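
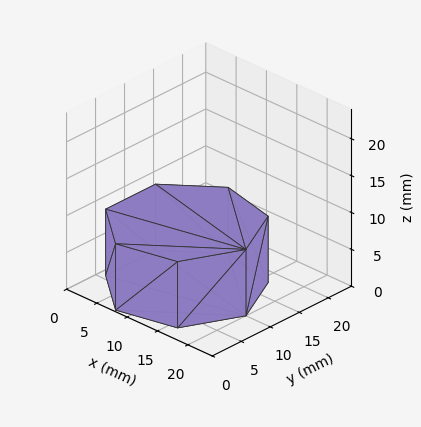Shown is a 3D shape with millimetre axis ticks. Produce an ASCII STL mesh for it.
Reading the render: the shape is a regular 7-sided prism (a cylinder approximated with 7 flat sides), circumscribed radius ≈ 10 mm, height ≈ 9 mm (dimensions read to the nearest mm from the axis ticks). For the STL, each face is triangulated and given an outward normal.

solid part
  facet normal 0.0000 0.0000 -1.0000
    outer loop
      vertex 7.8 19.7 0.0
      vertex 16.2 17.8 0.0
      vertex 20.0 10.0 0.0
    endloop
  endfacet
  facet normal 0.0000 0.0000 -1.0000
    outer loop
      vertex 1.0 14.3 0.0
      vertex 7.8 19.7 0.0
      vertex 20.0 10.0 0.0
    endloop
  endfacet
  facet normal 0.0000 0.0000 -1.0000
    outer loop
      vertex 1.0 5.7 0.0
      vertex 1.0 14.3 0.0
      vertex 20.0 10.0 0.0
    endloop
  endfacet
  facet normal 0.0000 0.0000 -1.0000
    outer loop
      vertex 7.8 0.3 0.0
      vertex 1.0 5.7 0.0
      vertex 20.0 10.0 0.0
    endloop
  endfacet
  facet normal 0.0000 0.0000 -1.0000
    outer loop
      vertex 16.2 2.2 0.0
      vertex 7.8 0.3 0.0
      vertex 20.0 10.0 0.0
    endloop
  endfacet
  facet normal 0.0000 0.0000 1.0000
    outer loop
      vertex 20.0 10.0 9.0
      vertex 16.2 17.8 9.0
      vertex 7.8 19.7 9.0
    endloop
  endfacet
  facet normal 0.0000 0.0000 1.0000
    outer loop
      vertex 20.0 10.0 9.0
      vertex 7.8 19.7 9.0
      vertex 1.0 14.3 9.0
    endloop
  endfacet
  facet normal 0.0000 0.0000 1.0000
    outer loop
      vertex 20.0 10.0 9.0
      vertex 1.0 14.3 9.0
      vertex 1.0 5.7 9.0
    endloop
  endfacet
  facet normal 0.0000 0.0000 1.0000
    outer loop
      vertex 20.0 10.0 9.0
      vertex 1.0 5.7 9.0
      vertex 7.8 0.3 9.0
    endloop
  endfacet
  facet normal 0.0000 0.0000 1.0000
    outer loop
      vertex 20.0 10.0 9.0
      vertex 7.8 0.3 9.0
      vertex 16.2 2.2 9.0
    endloop
  endfacet
  facet normal 0.8990 0.4380 0.0000
    outer loop
      vertex 20.0 10.0 0.0
      vertex 16.2 17.8 0.0
      vertex 16.2 17.8 9.0
    endloop
  endfacet
  facet normal 0.8990 0.4380 0.0000
    outer loop
      vertex 20.0 10.0 0.0
      vertex 16.2 17.8 9.0
      vertex 20.0 10.0 9.0
    endloop
  endfacet
  facet normal 0.2206 0.9754 0.0000
    outer loop
      vertex 16.2 17.8 0.0
      vertex 7.8 19.7 0.0
      vertex 7.8 19.7 9.0
    endloop
  endfacet
  facet normal 0.2206 0.9754 0.0000
    outer loop
      vertex 16.2 17.8 0.0
      vertex 7.8 19.7 9.0
      vertex 16.2 17.8 9.0
    endloop
  endfacet
  facet normal -0.6219 0.7831 0.0000
    outer loop
      vertex 7.8 19.7 0.0
      vertex 1.0 14.3 0.0
      vertex 1.0 14.3 9.0
    endloop
  endfacet
  facet normal -0.6219 0.7831 0.0000
    outer loop
      vertex 7.8 19.7 0.0
      vertex 1.0 14.3 9.0
      vertex 7.8 19.7 9.0
    endloop
  endfacet
  facet normal -1.0000 0.0000 0.0000
    outer loop
      vertex 1.0 14.3 0.0
      vertex 1.0 5.7 0.0
      vertex 1.0 5.7 9.0
    endloop
  endfacet
  facet normal -1.0000 0.0000 0.0000
    outer loop
      vertex 1.0 14.3 0.0
      vertex 1.0 5.7 9.0
      vertex 1.0 14.3 9.0
    endloop
  endfacet
  facet normal -0.6219 -0.7831 0.0000
    outer loop
      vertex 1.0 5.7 0.0
      vertex 7.8 0.3 0.0
      vertex 7.8 0.3 9.0
    endloop
  endfacet
  facet normal -0.6219 -0.7831 0.0000
    outer loop
      vertex 1.0 5.7 0.0
      vertex 7.8 0.3 9.0
      vertex 1.0 5.7 9.0
    endloop
  endfacet
  facet normal 0.2206 -0.9754 0.0000
    outer loop
      vertex 7.8 0.3 0.0
      vertex 16.2 2.2 0.0
      vertex 16.2 2.2 9.0
    endloop
  endfacet
  facet normal 0.2206 -0.9754 0.0000
    outer loop
      vertex 7.8 0.3 0.0
      vertex 16.2 2.2 9.0
      vertex 7.8 0.3 9.0
    endloop
  endfacet
  facet normal 0.8990 -0.4380 0.0000
    outer loop
      vertex 16.2 2.2 0.0
      vertex 20.0 10.0 0.0
      vertex 20.0 10.0 9.0
    endloop
  endfacet
  facet normal 0.8990 -0.4380 0.0000
    outer loop
      vertex 16.2 2.2 0.0
      vertex 20.0 10.0 9.0
      vertex 16.2 2.2 9.0
    endloop
  endfacet
endsolid part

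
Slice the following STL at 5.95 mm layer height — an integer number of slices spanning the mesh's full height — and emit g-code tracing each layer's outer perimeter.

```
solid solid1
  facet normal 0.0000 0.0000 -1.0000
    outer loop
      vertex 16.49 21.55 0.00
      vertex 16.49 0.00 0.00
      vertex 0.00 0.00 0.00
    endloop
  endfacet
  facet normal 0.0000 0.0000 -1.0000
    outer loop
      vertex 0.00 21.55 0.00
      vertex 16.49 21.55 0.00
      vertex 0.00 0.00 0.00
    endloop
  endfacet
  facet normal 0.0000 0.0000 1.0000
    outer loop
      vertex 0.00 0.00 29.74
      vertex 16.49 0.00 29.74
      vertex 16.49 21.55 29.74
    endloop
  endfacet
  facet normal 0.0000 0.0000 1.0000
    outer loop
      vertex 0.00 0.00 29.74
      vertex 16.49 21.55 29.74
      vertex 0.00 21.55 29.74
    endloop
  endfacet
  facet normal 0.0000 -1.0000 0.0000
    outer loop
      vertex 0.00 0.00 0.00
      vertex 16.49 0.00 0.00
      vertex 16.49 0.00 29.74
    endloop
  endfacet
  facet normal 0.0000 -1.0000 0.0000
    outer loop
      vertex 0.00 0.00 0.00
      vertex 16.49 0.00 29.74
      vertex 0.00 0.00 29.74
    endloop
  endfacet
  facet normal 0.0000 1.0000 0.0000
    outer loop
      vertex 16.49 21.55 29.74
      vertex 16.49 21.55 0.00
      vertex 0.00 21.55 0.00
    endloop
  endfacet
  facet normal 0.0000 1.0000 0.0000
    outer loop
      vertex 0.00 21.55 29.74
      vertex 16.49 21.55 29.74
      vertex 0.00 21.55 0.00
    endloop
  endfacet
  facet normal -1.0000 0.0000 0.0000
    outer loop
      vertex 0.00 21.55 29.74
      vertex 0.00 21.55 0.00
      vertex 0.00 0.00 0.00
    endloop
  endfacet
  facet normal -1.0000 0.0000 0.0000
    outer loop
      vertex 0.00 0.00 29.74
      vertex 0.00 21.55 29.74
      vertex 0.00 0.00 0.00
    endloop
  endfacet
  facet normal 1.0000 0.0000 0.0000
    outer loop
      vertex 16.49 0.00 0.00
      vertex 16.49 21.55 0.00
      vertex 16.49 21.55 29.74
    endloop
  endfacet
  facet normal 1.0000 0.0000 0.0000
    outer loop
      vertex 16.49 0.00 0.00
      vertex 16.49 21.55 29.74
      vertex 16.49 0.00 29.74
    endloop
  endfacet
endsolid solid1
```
; perimeter-only toolpath
G21 ; units = mm
G90 ; absolute positioning
G28 ; home
; layer 1
G0 Z5.95
G0 X0.00 Y0.00
G1 X16.49 Y0.00
G1 X16.49 Y21.55
G1 X0.00 Y21.55
G1 X0.00 Y0.00
; layer 2
G0 Z11.90
G0 X0.00 Y0.00
G1 X16.49 Y0.00
G1 X16.49 Y21.55
G1 X0.00 Y21.55
G1 X0.00 Y0.00
; layer 3
G0 Z17.84
G0 X0.00 Y0.00
G1 X16.49 Y0.00
G1 X16.49 Y21.55
G1 X0.00 Y21.55
G1 X0.00 Y0.00
; layer 4
G0 Z23.79
G0 X0.00 Y0.00
G1 X16.49 Y0.00
G1 X16.49 Y21.55
G1 X0.00 Y21.55
G1 X0.00 Y0.00
; layer 5
G0 Z29.74
G0 X0.00 Y0.00
G1 X16.49 Y0.00
G1 X16.49 Y21.55
G1 X0.00 Y21.55
G1 X0.00 Y0.00
M2 ; end

The solid is a rectangular box, roughly 16.5 × 21.6 mm footprint and 29.7 mm tall. Slicing at Δz = 5.95 mm — 5 equal slices spanning the solid's height, so layer i sits at z = i·h/5 — gives 5 non-empty perimeters. Each is a 4-segment closed polygon; G0 lifts to the layer z and rapids to the start vertex, then G1 traces the edges.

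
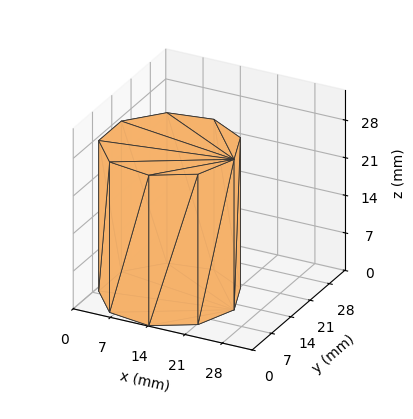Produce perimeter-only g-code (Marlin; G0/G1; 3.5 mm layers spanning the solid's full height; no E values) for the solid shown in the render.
Reading the render: the shape is a regular 9-sided prism (a cylinder approximated with 9 flat sides), circumscribed radius ≈ 12 mm, height ≈ 28 mm (dimensions read to the nearest mm from the axis ticks). For the g-code, the solid's height is divided into equal slices at the stated Δz and each level perimeter traced with G1 moves after a G0 lift.

; perimeter-only toolpath
G21 ; units = mm
G90 ; absolute positioning
G28 ; home
; layer 1
G0 Z3.5
G0 X24.0 Y12.0
G1 X21.2 Y19.7
G1 X14.1 Y23.8
G1 X6.0 Y22.4
G1 X0.7 Y16.1
G1 X0.7 Y7.9
G1 X6.0 Y1.6
G1 X14.1 Y0.2
G1 X21.2 Y4.3
G1 X24.0 Y12.0
; layer 2
G0 Z7.0
G0 X24.0 Y12.0
G1 X21.2 Y19.7
G1 X14.1 Y23.8
G1 X6.0 Y22.4
G1 X0.7 Y16.1
G1 X0.7 Y7.9
G1 X6.0 Y1.6
G1 X14.1 Y0.2
G1 X21.2 Y4.3
G1 X24.0 Y12.0
; layer 3
G0 Z10.5
G0 X24.0 Y12.0
G1 X21.2 Y19.7
G1 X14.1 Y23.8
G1 X6.0 Y22.4
G1 X0.7 Y16.1
G1 X0.7 Y7.9
G1 X6.0 Y1.6
G1 X14.1 Y0.2
G1 X21.2 Y4.3
G1 X24.0 Y12.0
; layer 4
G0 Z14.0
G0 X24.0 Y12.0
G1 X21.2 Y19.7
G1 X14.1 Y23.8
G1 X6.0 Y22.4
G1 X0.7 Y16.1
G1 X0.7 Y7.9
G1 X6.0 Y1.6
G1 X14.1 Y0.2
G1 X21.2 Y4.3
G1 X24.0 Y12.0
; layer 5
G0 Z17.5
G0 X24.0 Y12.0
G1 X21.2 Y19.7
G1 X14.1 Y23.8
G1 X6.0 Y22.4
G1 X0.7 Y16.1
G1 X0.7 Y7.9
G1 X6.0 Y1.6
G1 X14.1 Y0.2
G1 X21.2 Y4.3
G1 X24.0 Y12.0
; layer 6
G0 Z21.0
G0 X24.0 Y12.0
G1 X21.2 Y19.7
G1 X14.1 Y23.8
G1 X6.0 Y22.4
G1 X0.7 Y16.1
G1 X0.7 Y7.9
G1 X6.0 Y1.6
G1 X14.1 Y0.2
G1 X21.2 Y4.3
G1 X24.0 Y12.0
; layer 7
G0 Z24.5
G0 X24.0 Y12.0
G1 X21.2 Y19.7
G1 X14.1 Y23.8
G1 X6.0 Y22.4
G1 X0.7 Y16.1
G1 X0.7 Y7.9
G1 X6.0 Y1.6
G1 X14.1 Y0.2
G1 X21.2 Y4.3
G1 X24.0 Y12.0
; layer 8
G0 Z28.0
G0 X24.0 Y12.0
G1 X21.2 Y19.7
G1 X14.1 Y23.8
G1 X6.0 Y22.4
G1 X0.7 Y16.1
G1 X0.7 Y7.9
G1 X6.0 Y1.6
G1 X14.1 Y0.2
G1 X21.2 Y4.3
G1 X24.0 Y12.0
M2 ; end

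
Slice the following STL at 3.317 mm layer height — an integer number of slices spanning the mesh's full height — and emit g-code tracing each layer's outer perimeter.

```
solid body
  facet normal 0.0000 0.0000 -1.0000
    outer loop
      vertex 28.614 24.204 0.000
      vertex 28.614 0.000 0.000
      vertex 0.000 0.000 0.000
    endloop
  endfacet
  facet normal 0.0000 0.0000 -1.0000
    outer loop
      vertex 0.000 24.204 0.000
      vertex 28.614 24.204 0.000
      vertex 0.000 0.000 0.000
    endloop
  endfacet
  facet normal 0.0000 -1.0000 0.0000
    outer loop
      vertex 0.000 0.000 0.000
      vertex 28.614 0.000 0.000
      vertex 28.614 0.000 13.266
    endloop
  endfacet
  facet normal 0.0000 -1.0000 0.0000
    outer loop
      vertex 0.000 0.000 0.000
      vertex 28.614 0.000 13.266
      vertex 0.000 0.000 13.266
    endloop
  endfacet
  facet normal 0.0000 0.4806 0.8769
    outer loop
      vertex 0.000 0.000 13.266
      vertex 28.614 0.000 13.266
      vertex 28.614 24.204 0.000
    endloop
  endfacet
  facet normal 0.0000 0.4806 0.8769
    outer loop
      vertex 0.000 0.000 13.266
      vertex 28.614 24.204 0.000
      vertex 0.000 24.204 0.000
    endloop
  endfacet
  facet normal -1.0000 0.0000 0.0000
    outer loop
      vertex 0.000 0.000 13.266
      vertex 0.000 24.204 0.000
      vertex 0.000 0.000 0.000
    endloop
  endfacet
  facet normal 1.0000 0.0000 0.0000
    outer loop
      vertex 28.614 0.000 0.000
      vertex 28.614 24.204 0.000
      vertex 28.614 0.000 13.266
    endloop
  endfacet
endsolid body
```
; perimeter-only toolpath
G21 ; units = mm
G90 ; absolute positioning
G28 ; home
; layer 1
G0 Z3.317
G0 X0.000 Y0.000
G1 X28.614 Y0.000
G1 X28.614 Y18.153
G1 X0.000 Y18.153
G1 X0.000 Y0.000
; layer 2
G0 Z6.633
G0 X0.000 Y0.000
G1 X28.614 Y0.000
G1 X28.614 Y12.102
G1 X0.000 Y12.102
G1 X0.000 Y0.000
; layer 3
G0 Z9.950
G0 X0.000 Y0.000
G1 X28.614 Y0.000
G1 X28.614 Y6.051
G1 X0.000 Y6.051
G1 X0.000 Y0.000
M2 ; end

The solid is a wedge (ramp): 28.6 × 24.2 mm base, rising to 13.3 mm along the y=0 edge and sloping linearly to z=0 at y=24.2. Slicing at Δz = 3.317 mm — 4 equal slices spanning the solid's height, so layer i sits at z = i·h/4 — gives 3 non-empty perimeters. Each is a 4-segment closed polygon; G0 lifts to the layer z and rapids to the start vertex, then G1 traces the edges. The cross-section shrinks linearly with z (the slice at the apex is degenerate and omitted).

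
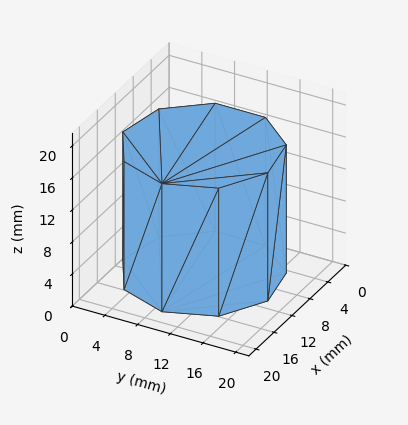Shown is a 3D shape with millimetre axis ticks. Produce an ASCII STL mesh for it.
Reading the render: the shape is a regular 9-sided prism (a cylinder approximated with 9 flat sides), circumscribed radius ≈ 9 mm, height ≈ 16 mm (dimensions read to the nearest mm from the axis ticks). For the STL, each face is triangulated and given an outward normal.

solid part
  facet normal 0.0000 0.0000 -1.0000
    outer loop
      vertex 10.563 17.863 0.000
      vertex 15.894 14.785 0.000
      vertex 18.000 9.000 0.000
    endloop
  endfacet
  facet normal 0.0000 0.0000 -1.0000
    outer loop
      vertex 4.500 16.794 0.000
      vertex 10.563 17.863 0.000
      vertex 18.000 9.000 0.000
    endloop
  endfacet
  facet normal 0.0000 0.0000 -1.0000
    outer loop
      vertex 0.543 12.078 0.000
      vertex 4.500 16.794 0.000
      vertex 18.000 9.000 0.000
    endloop
  endfacet
  facet normal 0.0000 0.0000 -1.0000
    outer loop
      vertex 0.543 5.922 0.000
      vertex 0.543 12.078 0.000
      vertex 18.000 9.000 0.000
    endloop
  endfacet
  facet normal 0.0000 0.0000 -1.0000
    outer loop
      vertex 4.500 1.206 0.000
      vertex 0.543 5.922 0.000
      vertex 18.000 9.000 0.000
    endloop
  endfacet
  facet normal 0.0000 0.0000 -1.0000
    outer loop
      vertex 10.563 0.137 0.000
      vertex 4.500 1.206 0.000
      vertex 18.000 9.000 0.000
    endloop
  endfacet
  facet normal 0.0000 0.0000 -1.0000
    outer loop
      vertex 15.894 3.215 0.000
      vertex 10.563 0.137 0.000
      vertex 18.000 9.000 0.000
    endloop
  endfacet
  facet normal 0.0000 0.0000 1.0000
    outer loop
      vertex 18.000 9.000 16.000
      vertex 15.894 14.785 16.000
      vertex 10.563 17.863 16.000
    endloop
  endfacet
  facet normal 0.0000 0.0000 1.0000
    outer loop
      vertex 18.000 9.000 16.000
      vertex 10.563 17.863 16.000
      vertex 4.500 16.794 16.000
    endloop
  endfacet
  facet normal 0.0000 0.0000 1.0000
    outer loop
      vertex 18.000 9.000 16.000
      vertex 4.500 16.794 16.000
      vertex 0.543 12.078 16.000
    endloop
  endfacet
  facet normal 0.0000 0.0000 1.0000
    outer loop
      vertex 18.000 9.000 16.000
      vertex 0.543 12.078 16.000
      vertex 0.543 5.922 16.000
    endloop
  endfacet
  facet normal 0.0000 0.0000 1.0000
    outer loop
      vertex 18.000 9.000 16.000
      vertex 0.543 5.922 16.000
      vertex 4.500 1.206 16.000
    endloop
  endfacet
  facet normal 0.0000 0.0000 1.0000
    outer loop
      vertex 18.000 9.000 16.000
      vertex 4.500 1.206 16.000
      vertex 10.563 0.137 16.000
    endloop
  endfacet
  facet normal 0.0000 0.0000 1.0000
    outer loop
      vertex 18.000 9.000 16.000
      vertex 10.563 0.137 16.000
      vertex 15.894 3.215 16.000
    endloop
  endfacet
  facet normal 0.9397 0.3421 0.0000
    outer loop
      vertex 18.000 9.000 0.000
      vertex 15.894 14.785 0.000
      vertex 15.894 14.785 16.000
    endloop
  endfacet
  facet normal 0.9397 0.3421 0.0000
    outer loop
      vertex 18.000 9.000 0.000
      vertex 15.894 14.785 16.000
      vertex 18.000 9.000 16.000
    endloop
  endfacet
  facet normal 0.5000 0.8660 0.0000
    outer loop
      vertex 15.894 14.785 0.000
      vertex 10.563 17.863 0.000
      vertex 10.563 17.863 16.000
    endloop
  endfacet
  facet normal 0.5000 0.8660 0.0000
    outer loop
      vertex 15.894 14.785 0.000
      vertex 10.563 17.863 16.000
      vertex 15.894 14.785 16.000
    endloop
  endfacet
  facet normal -0.1736 0.9848 0.0000
    outer loop
      vertex 10.563 17.863 0.000
      vertex 4.500 16.794 0.000
      vertex 4.500 16.794 16.000
    endloop
  endfacet
  facet normal -0.1736 0.9848 0.0000
    outer loop
      vertex 10.563 17.863 0.000
      vertex 4.500 16.794 16.000
      vertex 10.563 17.863 16.000
    endloop
  endfacet
  facet normal -0.7661 0.6428 0.0000
    outer loop
      vertex 4.500 16.794 0.000
      vertex 0.543 12.078 0.000
      vertex 0.543 12.078 16.000
    endloop
  endfacet
  facet normal -0.7661 0.6428 0.0000
    outer loop
      vertex 4.500 16.794 0.000
      vertex 0.543 12.078 16.000
      vertex 4.500 16.794 16.000
    endloop
  endfacet
  facet normal -1.0000 0.0000 0.0000
    outer loop
      vertex 0.543 12.078 0.000
      vertex 0.543 5.922 0.000
      vertex 0.543 5.922 16.000
    endloop
  endfacet
  facet normal -1.0000 0.0000 0.0000
    outer loop
      vertex 0.543 12.078 0.000
      vertex 0.543 5.922 16.000
      vertex 0.543 12.078 16.000
    endloop
  endfacet
  facet normal -0.7661 -0.6428 0.0000
    outer loop
      vertex 0.543 5.922 0.000
      vertex 4.500 1.206 0.000
      vertex 4.500 1.206 16.000
    endloop
  endfacet
  facet normal -0.7661 -0.6428 0.0000
    outer loop
      vertex 0.543 5.922 0.000
      vertex 4.500 1.206 16.000
      vertex 0.543 5.922 16.000
    endloop
  endfacet
  facet normal -0.1736 -0.9848 0.0000
    outer loop
      vertex 4.500 1.206 0.000
      vertex 10.563 0.137 0.000
      vertex 10.563 0.137 16.000
    endloop
  endfacet
  facet normal -0.1736 -0.9848 0.0000
    outer loop
      vertex 4.500 1.206 0.000
      vertex 10.563 0.137 16.000
      vertex 4.500 1.206 16.000
    endloop
  endfacet
  facet normal 0.5000 -0.8660 0.0000
    outer loop
      vertex 10.563 0.137 0.000
      vertex 15.894 3.215 0.000
      vertex 15.894 3.215 16.000
    endloop
  endfacet
  facet normal 0.5000 -0.8660 0.0000
    outer loop
      vertex 10.563 0.137 0.000
      vertex 15.894 3.215 16.000
      vertex 10.563 0.137 16.000
    endloop
  endfacet
  facet normal 0.9397 -0.3421 0.0000
    outer loop
      vertex 15.894 3.215 0.000
      vertex 18.000 9.000 0.000
      vertex 18.000 9.000 16.000
    endloop
  endfacet
  facet normal 0.9397 -0.3421 0.0000
    outer loop
      vertex 15.894 3.215 0.000
      vertex 18.000 9.000 16.000
      vertex 15.894 3.215 16.000
    endloop
  endfacet
endsolid part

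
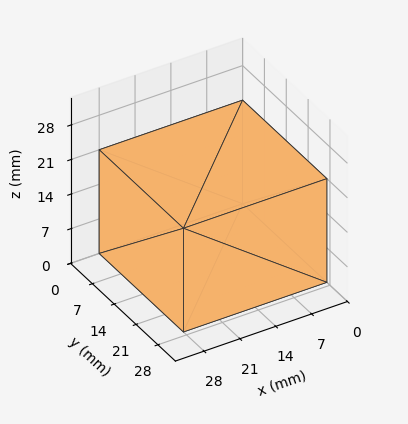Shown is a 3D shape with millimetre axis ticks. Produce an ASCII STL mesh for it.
Reading the render: the shape is a rectangular box, roughly 28 × 27 mm footprint and 21 mm tall (dimensions read to the nearest mm from the axis ticks). For the STL, each face is triangulated and given an outward normal.

solid part
  facet normal 0.0000 0.0000 -1.0000
    outer loop
      vertex 28.0 27.0 0.0
      vertex 28.0 0.0 0.0
      vertex 0.0 0.0 0.0
    endloop
  endfacet
  facet normal 0.0000 0.0000 -1.0000
    outer loop
      vertex 0.0 27.0 0.0
      vertex 28.0 27.0 0.0
      vertex 0.0 0.0 0.0
    endloop
  endfacet
  facet normal 0.0000 0.0000 1.0000
    outer loop
      vertex 0.0 0.0 21.0
      vertex 28.0 0.0 21.0
      vertex 28.0 27.0 21.0
    endloop
  endfacet
  facet normal 0.0000 0.0000 1.0000
    outer loop
      vertex 0.0 0.0 21.0
      vertex 28.0 27.0 21.0
      vertex 0.0 27.0 21.0
    endloop
  endfacet
  facet normal 0.0000 -1.0000 0.0000
    outer loop
      vertex 0.0 0.0 0.0
      vertex 28.0 0.0 0.0
      vertex 28.0 0.0 21.0
    endloop
  endfacet
  facet normal 0.0000 -1.0000 0.0000
    outer loop
      vertex 0.0 0.0 0.0
      vertex 28.0 0.0 21.0
      vertex 0.0 0.0 21.0
    endloop
  endfacet
  facet normal 0.0000 1.0000 0.0000
    outer loop
      vertex 28.0 27.0 21.0
      vertex 28.0 27.0 0.0
      vertex 0.0 27.0 0.0
    endloop
  endfacet
  facet normal 0.0000 1.0000 0.0000
    outer loop
      vertex 0.0 27.0 21.0
      vertex 28.0 27.0 21.0
      vertex 0.0 27.0 0.0
    endloop
  endfacet
  facet normal -1.0000 0.0000 0.0000
    outer loop
      vertex 0.0 27.0 21.0
      vertex 0.0 27.0 0.0
      vertex 0.0 0.0 0.0
    endloop
  endfacet
  facet normal -1.0000 0.0000 0.0000
    outer loop
      vertex 0.0 0.0 21.0
      vertex 0.0 27.0 21.0
      vertex 0.0 0.0 0.0
    endloop
  endfacet
  facet normal 1.0000 0.0000 0.0000
    outer loop
      vertex 28.0 0.0 0.0
      vertex 28.0 27.0 0.0
      vertex 28.0 27.0 21.0
    endloop
  endfacet
  facet normal 1.0000 0.0000 0.0000
    outer loop
      vertex 28.0 0.0 0.0
      vertex 28.0 27.0 21.0
      vertex 28.0 0.0 21.0
    endloop
  endfacet
endsolid part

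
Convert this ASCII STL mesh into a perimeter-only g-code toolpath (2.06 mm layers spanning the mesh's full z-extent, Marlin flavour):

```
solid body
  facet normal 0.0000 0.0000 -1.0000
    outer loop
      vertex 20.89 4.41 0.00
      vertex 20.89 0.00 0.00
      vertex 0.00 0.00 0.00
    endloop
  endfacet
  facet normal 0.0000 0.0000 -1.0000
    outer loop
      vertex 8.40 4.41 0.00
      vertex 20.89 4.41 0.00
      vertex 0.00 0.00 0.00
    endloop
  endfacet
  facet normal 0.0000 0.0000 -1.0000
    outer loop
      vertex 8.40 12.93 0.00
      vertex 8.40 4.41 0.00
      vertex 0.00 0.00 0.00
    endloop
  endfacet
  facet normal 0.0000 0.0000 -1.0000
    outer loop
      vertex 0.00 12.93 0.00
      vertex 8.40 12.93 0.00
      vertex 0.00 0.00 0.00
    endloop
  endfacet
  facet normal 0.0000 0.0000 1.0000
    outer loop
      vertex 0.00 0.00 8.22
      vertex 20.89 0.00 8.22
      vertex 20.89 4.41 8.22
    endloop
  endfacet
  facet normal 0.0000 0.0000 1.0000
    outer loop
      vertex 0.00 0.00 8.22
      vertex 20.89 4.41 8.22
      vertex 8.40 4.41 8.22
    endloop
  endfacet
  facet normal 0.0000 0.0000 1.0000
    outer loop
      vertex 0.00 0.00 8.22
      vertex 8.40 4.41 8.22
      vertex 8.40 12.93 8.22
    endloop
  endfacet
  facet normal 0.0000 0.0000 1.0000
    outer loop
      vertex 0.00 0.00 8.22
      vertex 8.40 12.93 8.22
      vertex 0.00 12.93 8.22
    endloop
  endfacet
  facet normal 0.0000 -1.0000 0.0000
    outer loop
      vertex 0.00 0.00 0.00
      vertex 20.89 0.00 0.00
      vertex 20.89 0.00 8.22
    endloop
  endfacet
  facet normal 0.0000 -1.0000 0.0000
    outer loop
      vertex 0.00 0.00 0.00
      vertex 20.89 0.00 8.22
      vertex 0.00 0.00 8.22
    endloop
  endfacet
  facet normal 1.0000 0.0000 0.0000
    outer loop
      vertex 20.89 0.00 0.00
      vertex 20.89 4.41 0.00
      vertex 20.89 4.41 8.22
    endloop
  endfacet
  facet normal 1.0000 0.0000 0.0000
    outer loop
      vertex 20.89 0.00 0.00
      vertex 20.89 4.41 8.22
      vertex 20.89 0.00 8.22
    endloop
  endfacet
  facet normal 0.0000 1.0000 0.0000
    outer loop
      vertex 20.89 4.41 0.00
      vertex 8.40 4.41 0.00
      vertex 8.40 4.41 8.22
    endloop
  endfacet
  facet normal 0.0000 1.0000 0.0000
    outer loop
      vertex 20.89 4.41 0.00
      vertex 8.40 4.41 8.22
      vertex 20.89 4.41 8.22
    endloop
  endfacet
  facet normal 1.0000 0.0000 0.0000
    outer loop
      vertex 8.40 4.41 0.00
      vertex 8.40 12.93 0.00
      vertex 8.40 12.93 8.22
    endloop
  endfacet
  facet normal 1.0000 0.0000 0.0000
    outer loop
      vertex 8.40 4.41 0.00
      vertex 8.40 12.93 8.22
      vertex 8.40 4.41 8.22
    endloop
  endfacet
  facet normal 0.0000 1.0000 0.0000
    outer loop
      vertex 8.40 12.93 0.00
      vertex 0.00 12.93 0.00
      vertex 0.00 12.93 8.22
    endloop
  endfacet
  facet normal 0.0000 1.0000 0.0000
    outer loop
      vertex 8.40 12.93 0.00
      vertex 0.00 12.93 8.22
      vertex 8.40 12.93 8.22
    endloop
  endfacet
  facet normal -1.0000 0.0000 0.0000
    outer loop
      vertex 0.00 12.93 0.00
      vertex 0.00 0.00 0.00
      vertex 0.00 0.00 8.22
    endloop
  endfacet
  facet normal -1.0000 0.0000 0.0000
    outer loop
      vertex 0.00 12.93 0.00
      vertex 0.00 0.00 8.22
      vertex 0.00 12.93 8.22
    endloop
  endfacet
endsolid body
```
; perimeter-only toolpath
G21 ; units = mm
G90 ; absolute positioning
G28 ; home
; layer 1
G0 Z2.06
G0 X0.00 Y0.00
G1 X20.89 Y0.00
G1 X20.89 Y4.41
G1 X8.40 Y4.41
G1 X8.40 Y12.93
G1 X0.00 Y12.93
G1 X0.00 Y0.00
; layer 2
G0 Z4.11
G0 X0.00 Y0.00
G1 X20.89 Y0.00
G1 X20.89 Y4.41
G1 X8.40 Y4.41
G1 X8.40 Y12.93
G1 X0.00 Y12.93
G1 X0.00 Y0.00
; layer 3
G0 Z6.17
G0 X0.00 Y0.00
G1 X20.89 Y0.00
G1 X20.89 Y4.41
G1 X8.40 Y4.41
G1 X8.40 Y12.93
G1 X0.00 Y12.93
G1 X0.00 Y0.00
; layer 4
G0 Z8.22
G0 X0.00 Y0.00
G1 X20.89 Y0.00
G1 X20.89 Y4.41
G1 X8.40 Y4.41
G1 X8.40 Y12.93
G1 X0.00 Y12.93
G1 X0.00 Y0.00
M2 ; end

The solid is an L-shaped prism: outer 20.9 × 12.9 mm, arm thicknesses ≈ 4.41 mm (horizontal) and 8.4 mm (vertical), extruded 8.22 mm in z. Slicing at Δz = 2.06 mm — 4 equal slices spanning the solid's height, so layer i sits at z = i·h/4 — gives 4 non-empty perimeters. Each is a 6-segment closed polygon; G0 lifts to the layer z and rapids to the start vertex, then G1 traces the edges.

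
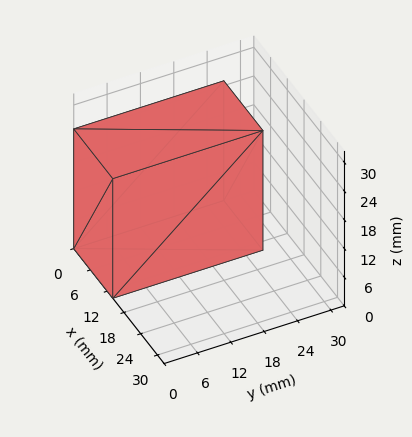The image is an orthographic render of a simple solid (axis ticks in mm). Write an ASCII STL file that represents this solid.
Reading the render: the shape is a rectangular box, roughly 14 × 27 mm footprint and 25 mm tall (dimensions read to the nearest mm from the axis ticks). For the STL, each face is triangulated and given an outward normal.

solid part
  facet normal 0.0000 0.0000 -1.0000
    outer loop
      vertex 14.0 27.0 0.0
      vertex 14.0 0.0 0.0
      vertex 0.0 0.0 0.0
    endloop
  endfacet
  facet normal 0.0000 0.0000 -1.0000
    outer loop
      vertex 0.0 27.0 0.0
      vertex 14.0 27.0 0.0
      vertex 0.0 0.0 0.0
    endloop
  endfacet
  facet normal 0.0000 0.0000 1.0000
    outer loop
      vertex 0.0 0.0 25.0
      vertex 14.0 0.0 25.0
      vertex 14.0 27.0 25.0
    endloop
  endfacet
  facet normal 0.0000 0.0000 1.0000
    outer loop
      vertex 0.0 0.0 25.0
      vertex 14.0 27.0 25.0
      vertex 0.0 27.0 25.0
    endloop
  endfacet
  facet normal 0.0000 -1.0000 0.0000
    outer loop
      vertex 0.0 0.0 0.0
      vertex 14.0 0.0 0.0
      vertex 14.0 0.0 25.0
    endloop
  endfacet
  facet normal 0.0000 -1.0000 0.0000
    outer loop
      vertex 0.0 0.0 0.0
      vertex 14.0 0.0 25.0
      vertex 0.0 0.0 25.0
    endloop
  endfacet
  facet normal 0.0000 1.0000 0.0000
    outer loop
      vertex 14.0 27.0 25.0
      vertex 14.0 27.0 0.0
      vertex 0.0 27.0 0.0
    endloop
  endfacet
  facet normal 0.0000 1.0000 0.0000
    outer loop
      vertex 0.0 27.0 25.0
      vertex 14.0 27.0 25.0
      vertex 0.0 27.0 0.0
    endloop
  endfacet
  facet normal -1.0000 0.0000 0.0000
    outer loop
      vertex 0.0 27.0 25.0
      vertex 0.0 27.0 0.0
      vertex 0.0 0.0 0.0
    endloop
  endfacet
  facet normal -1.0000 0.0000 0.0000
    outer loop
      vertex 0.0 0.0 25.0
      vertex 0.0 27.0 25.0
      vertex 0.0 0.0 0.0
    endloop
  endfacet
  facet normal 1.0000 0.0000 0.0000
    outer loop
      vertex 14.0 0.0 0.0
      vertex 14.0 27.0 0.0
      vertex 14.0 27.0 25.0
    endloop
  endfacet
  facet normal 1.0000 0.0000 0.0000
    outer loop
      vertex 14.0 0.0 0.0
      vertex 14.0 27.0 25.0
      vertex 14.0 0.0 25.0
    endloop
  endfacet
endsolid part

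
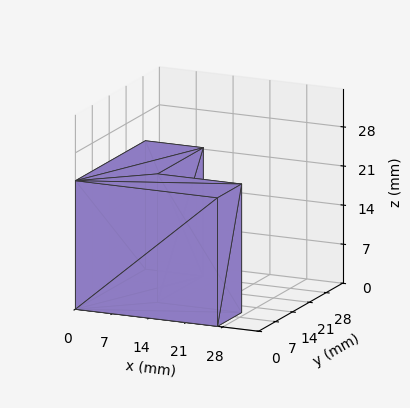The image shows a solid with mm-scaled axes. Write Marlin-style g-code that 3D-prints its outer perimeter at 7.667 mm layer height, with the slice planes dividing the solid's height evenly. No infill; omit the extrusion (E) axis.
Reading the render: the shape is an L-shaped prism: outer 27 × 29 mm, arm thicknesses ≈ 10 mm (horizontal) and 11 mm (vertical), extruded 23 mm in z (dimensions read to the nearest mm from the axis ticks). For the g-code, the solid's height is divided into equal slices at the stated Δz and each level perimeter traced with G1 moves after a G0 lift.

; perimeter-only toolpath
G21 ; units = mm
G90 ; absolute positioning
G28 ; home
; layer 1
G0 Z7.667
G0 X0.000 Y0.000
G1 X27.000 Y0.000
G1 X27.000 Y10.000
G1 X11.000 Y10.000
G1 X11.000 Y29.000
G1 X0.000 Y29.000
G1 X0.000 Y0.000
; layer 2
G0 Z15.333
G0 X0.000 Y0.000
G1 X27.000 Y0.000
G1 X27.000 Y10.000
G1 X11.000 Y10.000
G1 X11.000 Y29.000
G1 X0.000 Y29.000
G1 X0.000 Y0.000
; layer 3
G0 Z23.000
G0 X0.000 Y0.000
G1 X27.000 Y0.000
G1 X27.000 Y10.000
G1 X11.000 Y10.000
G1 X11.000 Y29.000
G1 X0.000 Y29.000
G1 X0.000 Y0.000
M2 ; end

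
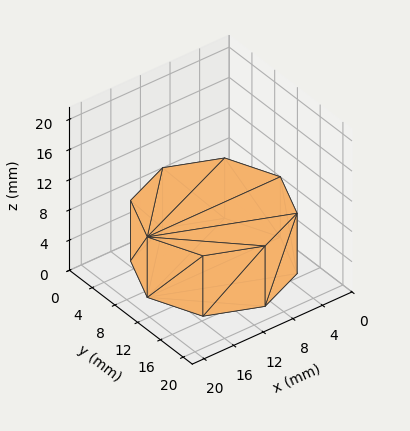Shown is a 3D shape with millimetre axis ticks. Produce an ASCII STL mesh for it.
Reading the render: the shape is a regular 8-sided prism (a cylinder approximated with 8 flat sides), circumscribed radius ≈ 9 mm, height ≈ 8 mm (dimensions read to the nearest mm from the axis ticks). For the STL, each face is triangulated and given an outward normal.

solid part
  facet normal 0.0000 0.0000 -1.0000
    outer loop
      vertex 9.000 18.000 0.000
      vertex 15.364 15.364 0.000
      vertex 18.000 9.000 0.000
    endloop
  endfacet
  facet normal 0.0000 0.0000 -1.0000
    outer loop
      vertex 2.636 15.364 0.000
      vertex 9.000 18.000 0.000
      vertex 18.000 9.000 0.000
    endloop
  endfacet
  facet normal 0.0000 0.0000 -1.0000
    outer loop
      vertex 0.000 9.000 0.000
      vertex 2.636 15.364 0.000
      vertex 18.000 9.000 0.000
    endloop
  endfacet
  facet normal 0.0000 0.0000 -1.0000
    outer loop
      vertex 2.636 2.636 0.000
      vertex 0.000 9.000 0.000
      vertex 18.000 9.000 0.000
    endloop
  endfacet
  facet normal 0.0000 0.0000 -1.0000
    outer loop
      vertex 9.000 0.000 0.000
      vertex 2.636 2.636 0.000
      vertex 18.000 9.000 0.000
    endloop
  endfacet
  facet normal 0.0000 0.0000 -1.0000
    outer loop
      vertex 15.364 2.636 0.000
      vertex 9.000 0.000 0.000
      vertex 18.000 9.000 0.000
    endloop
  endfacet
  facet normal 0.0000 0.0000 1.0000
    outer loop
      vertex 18.000 9.000 8.000
      vertex 15.364 15.364 8.000
      vertex 9.000 18.000 8.000
    endloop
  endfacet
  facet normal 0.0000 0.0000 1.0000
    outer loop
      vertex 18.000 9.000 8.000
      vertex 9.000 18.000 8.000
      vertex 2.636 15.364 8.000
    endloop
  endfacet
  facet normal 0.0000 0.0000 1.0000
    outer loop
      vertex 18.000 9.000 8.000
      vertex 2.636 15.364 8.000
      vertex 0.000 9.000 8.000
    endloop
  endfacet
  facet normal 0.0000 0.0000 1.0000
    outer loop
      vertex 18.000 9.000 8.000
      vertex 0.000 9.000 8.000
      vertex 2.636 2.636 8.000
    endloop
  endfacet
  facet normal 0.0000 0.0000 1.0000
    outer loop
      vertex 18.000 9.000 8.000
      vertex 2.636 2.636 8.000
      vertex 9.000 0.000 8.000
    endloop
  endfacet
  facet normal 0.0000 0.0000 1.0000
    outer loop
      vertex 18.000 9.000 8.000
      vertex 9.000 0.000 8.000
      vertex 15.364 2.636 8.000
    endloop
  endfacet
  facet normal 0.9239 0.3827 0.0000
    outer loop
      vertex 18.000 9.000 0.000
      vertex 15.364 15.364 0.000
      vertex 15.364 15.364 8.000
    endloop
  endfacet
  facet normal 0.9239 0.3827 0.0000
    outer loop
      vertex 18.000 9.000 0.000
      vertex 15.364 15.364 8.000
      vertex 18.000 9.000 8.000
    endloop
  endfacet
  facet normal 0.3827 0.9239 0.0000
    outer loop
      vertex 15.364 15.364 0.000
      vertex 9.000 18.000 0.000
      vertex 9.000 18.000 8.000
    endloop
  endfacet
  facet normal 0.3827 0.9239 0.0000
    outer loop
      vertex 15.364 15.364 0.000
      vertex 9.000 18.000 8.000
      vertex 15.364 15.364 8.000
    endloop
  endfacet
  facet normal -0.3827 0.9239 0.0000
    outer loop
      vertex 9.000 18.000 0.000
      vertex 2.636 15.364 0.000
      vertex 2.636 15.364 8.000
    endloop
  endfacet
  facet normal -0.3827 0.9239 0.0000
    outer loop
      vertex 9.000 18.000 0.000
      vertex 2.636 15.364 8.000
      vertex 9.000 18.000 8.000
    endloop
  endfacet
  facet normal -0.9239 0.3827 0.0000
    outer loop
      vertex 2.636 15.364 0.000
      vertex 0.000 9.000 0.000
      vertex 0.000 9.000 8.000
    endloop
  endfacet
  facet normal -0.9239 0.3827 0.0000
    outer loop
      vertex 2.636 15.364 0.000
      vertex 0.000 9.000 8.000
      vertex 2.636 15.364 8.000
    endloop
  endfacet
  facet normal -0.9239 -0.3827 0.0000
    outer loop
      vertex 0.000 9.000 0.000
      vertex 2.636 2.636 0.000
      vertex 2.636 2.636 8.000
    endloop
  endfacet
  facet normal -0.9239 -0.3827 0.0000
    outer loop
      vertex 0.000 9.000 0.000
      vertex 2.636 2.636 8.000
      vertex 0.000 9.000 8.000
    endloop
  endfacet
  facet normal -0.3827 -0.9239 0.0000
    outer loop
      vertex 2.636 2.636 0.000
      vertex 9.000 0.000 0.000
      vertex 9.000 0.000 8.000
    endloop
  endfacet
  facet normal -0.3827 -0.9239 0.0000
    outer loop
      vertex 2.636 2.636 0.000
      vertex 9.000 0.000 8.000
      vertex 2.636 2.636 8.000
    endloop
  endfacet
  facet normal 0.3827 -0.9239 0.0000
    outer loop
      vertex 9.000 0.000 0.000
      vertex 15.364 2.636 0.000
      vertex 15.364 2.636 8.000
    endloop
  endfacet
  facet normal 0.3827 -0.9239 0.0000
    outer loop
      vertex 9.000 0.000 0.000
      vertex 15.364 2.636 8.000
      vertex 9.000 0.000 8.000
    endloop
  endfacet
  facet normal 0.9239 -0.3827 0.0000
    outer loop
      vertex 15.364 2.636 0.000
      vertex 18.000 9.000 0.000
      vertex 18.000 9.000 8.000
    endloop
  endfacet
  facet normal 0.9239 -0.3827 0.0000
    outer loop
      vertex 15.364 2.636 0.000
      vertex 18.000 9.000 8.000
      vertex 15.364 2.636 8.000
    endloop
  endfacet
endsolid part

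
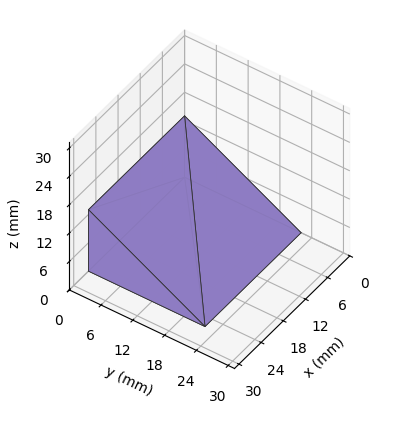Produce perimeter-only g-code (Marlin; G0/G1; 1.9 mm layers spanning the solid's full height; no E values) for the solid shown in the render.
Reading the render: the shape is a wedge (ramp): 26 × 22 mm base, rising to 13 mm along the y=0 edge and sloping linearly to z=0 at y=22 (dimensions read to the nearest mm from the axis ticks). For the g-code, the solid's height is divided into equal slices at the stated Δz and each level perimeter traced with G1 moves after a G0 lift.

; perimeter-only toolpath
G21 ; units = mm
G90 ; absolute positioning
G28 ; home
; layer 1
G0 Z1.9
G0 X0.0 Y0.0
G1 X26.0 Y0.0
G1 X26.0 Y18.9
G1 X0.0 Y18.9
G1 X0.0 Y0.0
; layer 2
G0 Z3.7
G0 X0.0 Y0.0
G1 X26.0 Y0.0
G1 X26.0 Y15.7
G1 X0.0 Y15.7
G1 X0.0 Y0.0
; layer 3
G0 Z5.6
G0 X0.0 Y0.0
G1 X26.0 Y0.0
G1 X26.0 Y12.6
G1 X0.0 Y12.6
G1 X0.0 Y0.0
; layer 4
G0 Z7.4
G0 X0.0 Y0.0
G1 X26.0 Y0.0
G1 X26.0 Y9.4
G1 X0.0 Y9.4
G1 X0.0 Y0.0
; layer 5
G0 Z9.3
G0 X0.0 Y0.0
G1 X26.0 Y0.0
G1 X26.0 Y6.3
G1 X0.0 Y6.3
G1 X0.0 Y0.0
; layer 6
G0 Z11.1
G0 X0.0 Y0.0
G1 X26.0 Y0.0
G1 X26.0 Y3.1
G1 X0.0 Y3.1
G1 X0.0 Y0.0
M2 ; end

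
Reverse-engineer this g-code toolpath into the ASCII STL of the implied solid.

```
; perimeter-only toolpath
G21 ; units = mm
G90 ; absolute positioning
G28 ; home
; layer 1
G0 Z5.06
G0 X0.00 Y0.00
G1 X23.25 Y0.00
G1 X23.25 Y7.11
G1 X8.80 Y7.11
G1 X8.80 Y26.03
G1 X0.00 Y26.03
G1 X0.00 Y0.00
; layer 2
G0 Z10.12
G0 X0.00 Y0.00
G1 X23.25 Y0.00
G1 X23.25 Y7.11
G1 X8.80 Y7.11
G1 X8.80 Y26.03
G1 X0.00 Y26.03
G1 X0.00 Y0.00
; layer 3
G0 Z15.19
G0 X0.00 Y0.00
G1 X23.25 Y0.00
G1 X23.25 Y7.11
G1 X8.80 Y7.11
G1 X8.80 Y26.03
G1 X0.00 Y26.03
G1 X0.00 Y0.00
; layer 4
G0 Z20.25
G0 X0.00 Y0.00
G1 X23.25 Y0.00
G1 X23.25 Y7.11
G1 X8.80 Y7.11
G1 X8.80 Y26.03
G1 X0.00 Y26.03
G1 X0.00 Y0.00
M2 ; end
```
solid part
  facet normal 0.0000 0.0000 -1.0000
    outer loop
      vertex 23.25 7.11 0.00
      vertex 23.25 0.00 0.00
      vertex 0.00 0.00 0.00
    endloop
  endfacet
  facet normal 0.0000 0.0000 -1.0000
    outer loop
      vertex 8.80 7.11 0.00
      vertex 23.25 7.11 0.00
      vertex 0.00 0.00 0.00
    endloop
  endfacet
  facet normal 0.0000 0.0000 -1.0000
    outer loop
      vertex 8.80 26.03 0.00
      vertex 8.80 7.11 0.00
      vertex 0.00 0.00 0.00
    endloop
  endfacet
  facet normal 0.0000 0.0000 -1.0000
    outer loop
      vertex 0.00 26.03 0.00
      vertex 8.80 26.03 0.00
      vertex 0.00 0.00 0.00
    endloop
  endfacet
  facet normal 0.0000 0.0000 1.0000
    outer loop
      vertex 0.00 0.00 20.25
      vertex 23.25 0.00 20.25
      vertex 23.25 7.11 20.25
    endloop
  endfacet
  facet normal 0.0000 0.0000 1.0000
    outer loop
      vertex 0.00 0.00 20.25
      vertex 23.25 7.11 20.25
      vertex 8.80 7.11 20.25
    endloop
  endfacet
  facet normal 0.0000 0.0000 1.0000
    outer loop
      vertex 0.00 0.00 20.25
      vertex 8.80 7.11 20.25
      vertex 8.80 26.03 20.25
    endloop
  endfacet
  facet normal 0.0000 0.0000 1.0000
    outer loop
      vertex 0.00 0.00 20.25
      vertex 8.80 26.03 20.25
      vertex 0.00 26.03 20.25
    endloop
  endfacet
  facet normal 0.0000 -1.0000 0.0000
    outer loop
      vertex 0.00 0.00 0.00
      vertex 23.25 0.00 0.00
      vertex 23.25 0.00 20.25
    endloop
  endfacet
  facet normal 0.0000 -1.0000 0.0000
    outer loop
      vertex 0.00 0.00 0.00
      vertex 23.25 0.00 20.25
      vertex 0.00 0.00 20.25
    endloop
  endfacet
  facet normal 1.0000 0.0000 0.0000
    outer loop
      vertex 23.25 0.00 0.00
      vertex 23.25 7.11 0.00
      vertex 23.25 7.11 20.25
    endloop
  endfacet
  facet normal 1.0000 0.0000 0.0000
    outer loop
      vertex 23.25 0.00 0.00
      vertex 23.25 7.11 20.25
      vertex 23.25 0.00 20.25
    endloop
  endfacet
  facet normal 0.0000 1.0000 0.0000
    outer loop
      vertex 23.25 7.11 0.00
      vertex 8.80 7.11 0.00
      vertex 8.80 7.11 20.25
    endloop
  endfacet
  facet normal 0.0000 1.0000 0.0000
    outer loop
      vertex 23.25 7.11 0.00
      vertex 8.80 7.11 20.25
      vertex 23.25 7.11 20.25
    endloop
  endfacet
  facet normal 1.0000 0.0000 0.0000
    outer loop
      vertex 8.80 7.11 0.00
      vertex 8.80 26.03 0.00
      vertex 8.80 26.03 20.25
    endloop
  endfacet
  facet normal 1.0000 0.0000 0.0000
    outer loop
      vertex 8.80 7.11 0.00
      vertex 8.80 26.03 20.25
      vertex 8.80 7.11 20.25
    endloop
  endfacet
  facet normal 0.0000 1.0000 0.0000
    outer loop
      vertex 8.80 26.03 0.00
      vertex 0.00 26.03 0.00
      vertex 0.00 26.03 20.25
    endloop
  endfacet
  facet normal 0.0000 1.0000 0.0000
    outer loop
      vertex 8.80 26.03 0.00
      vertex 0.00 26.03 20.25
      vertex 8.80 26.03 20.25
    endloop
  endfacet
  facet normal -1.0000 0.0000 0.0000
    outer loop
      vertex 0.00 26.03 0.00
      vertex 0.00 0.00 0.00
      vertex 0.00 0.00 20.25
    endloop
  endfacet
  facet normal -1.0000 0.0000 0.0000
    outer loop
      vertex 0.00 26.03 0.00
      vertex 0.00 0.00 20.25
      vertex 0.00 26.03 20.25
    endloop
  endfacet
endsolid part

The G0 Z moves step by Δz≈5.06 mm. Every layer's G1 loop is the same polygon, so the solid is a straight extrusion of it from z=0 to z≈20.2. Closing with flat bottom and top caps and triangulating gives 20 facets — an L-shaped prism: outer 23.2 × 26 mm, arm thicknesses ≈ 7.11 mm (horizontal) and 8.8 mm (vertical), extruded 20.2 mm in z.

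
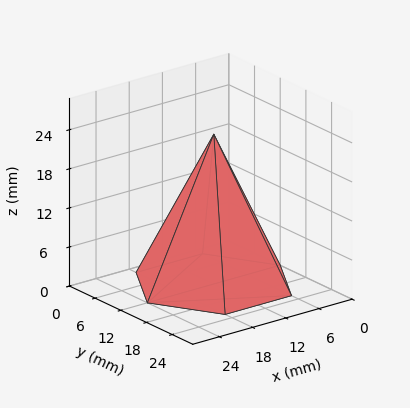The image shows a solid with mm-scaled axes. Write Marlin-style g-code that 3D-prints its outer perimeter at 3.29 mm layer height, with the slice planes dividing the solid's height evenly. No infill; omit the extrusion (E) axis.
Reading the render: the shape is a regular 6-sided pyramid, base circumscribed radius ≈ 12 mm, apex at z ≈ 23 mm (dimensions read to the nearest mm from the axis ticks). For the g-code, the solid's height is divided into equal slices at the stated Δz and each level perimeter traced with G1 moves after a G0 lift.

; perimeter-only toolpath
G21 ; units = mm
G90 ; absolute positioning
G28 ; home
; layer 1
G0 Z3.29
G0 X22.29 Y12.00
G1 X17.14 Y20.91
G1 X6.86 Y20.91
G1 X1.71 Y12.00
G1 X6.86 Y3.09
G1 X17.14 Y3.09
G1 X22.29 Y12.00
; layer 2
G0 Z6.57
G0 X20.57 Y12.00
G1 X16.29 Y19.42
G1 X7.71 Y19.42
G1 X3.43 Y12.00
G1 X7.71 Y4.58
G1 X16.29 Y4.58
G1 X20.57 Y12.00
; layer 3
G0 Z9.86
G0 X18.86 Y12.00
G1 X15.43 Y17.94
G1 X8.57 Y17.94
G1 X5.14 Y12.00
G1 X8.57 Y6.06
G1 X15.43 Y6.06
G1 X18.86 Y12.00
; layer 4
G0 Z13.14
G0 X17.14 Y12.00
G1 X14.57 Y16.45
G1 X9.43 Y16.45
G1 X6.86 Y12.00
G1 X9.43 Y7.55
G1 X14.57 Y7.55
G1 X17.14 Y12.00
; layer 5
G0 Z16.43
G0 X15.43 Y12.00
G1 X13.71 Y14.97
G1 X10.29 Y14.97
G1 X8.57 Y12.00
G1 X10.29 Y9.03
G1 X13.71 Y9.03
G1 X15.43 Y12.00
; layer 6
G0 Z19.71
G0 X13.71 Y12.00
G1 X12.86 Y13.48
G1 X11.14 Y13.48
G1 X10.29 Y12.00
G1 X11.14 Y10.52
G1 X12.86 Y10.52
G1 X13.71 Y12.00
M2 ; end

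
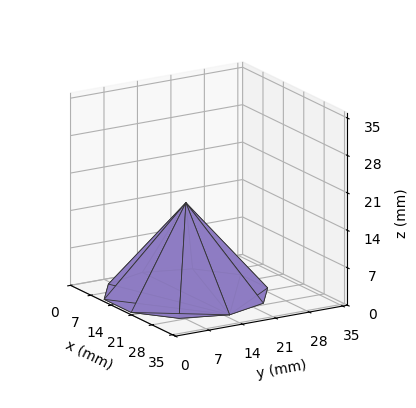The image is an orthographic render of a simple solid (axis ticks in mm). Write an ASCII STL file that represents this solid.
Reading the render: the shape is a regular 10-sided pyramid, base circumscribed radius ≈ 15 mm, apex at z ≈ 17 mm (dimensions read to the nearest mm from the axis ticks). For the STL, each face is triangulated and given an outward normal.

solid part
  facet normal 0.0000 0.0000 -1.0000
    outer loop
      vertex 19.64 29.27 0.00
      vertex 27.14 23.82 0.00
      vertex 30.00 15.00 0.00
    endloop
  endfacet
  facet normal 0.0000 0.0000 -1.0000
    outer loop
      vertex 10.36 29.27 0.00
      vertex 19.64 29.27 0.00
      vertex 30.00 15.00 0.00
    endloop
  endfacet
  facet normal 0.0000 0.0000 -1.0000
    outer loop
      vertex 2.86 23.82 0.00
      vertex 10.36 29.27 0.00
      vertex 30.00 15.00 0.00
    endloop
  endfacet
  facet normal 0.0000 0.0000 -1.0000
    outer loop
      vertex 0.00 15.00 0.00
      vertex 2.86 23.82 0.00
      vertex 30.00 15.00 0.00
    endloop
  endfacet
  facet normal 0.0000 0.0000 -1.0000
    outer loop
      vertex 2.86 6.18 0.00
      vertex 0.00 15.00 0.00
      vertex 30.00 15.00 0.00
    endloop
  endfacet
  facet normal 0.0000 0.0000 -1.0000
    outer loop
      vertex 10.36 0.73 0.00
      vertex 2.86 6.18 0.00
      vertex 30.00 15.00 0.00
    endloop
  endfacet
  facet normal 0.0000 0.0000 -1.0000
    outer loop
      vertex 19.64 0.73 0.00
      vertex 10.36 0.73 0.00
      vertex 30.00 15.00 0.00
    endloop
  endfacet
  facet normal 0.0000 0.0000 -1.0000
    outer loop
      vertex 27.14 6.18 0.00
      vertex 19.64 0.73 0.00
      vertex 30.00 15.00 0.00
    endloop
  endfacet
  facet normal 0.7286 0.2363 0.6429
    outer loop
      vertex 30.00 15.00 0.00
      vertex 27.14 23.82 0.00
      vertex 15.00 15.00 17.00
    endloop
  endfacet
  facet normal 0.4502 0.6196 0.6430
    outer loop
      vertex 27.14 23.82 0.00
      vertex 19.64 29.27 0.00
      vertex 15.00 15.00 17.00
    endloop
  endfacet
  facet normal 0.0000 0.7659 0.6429
    outer loop
      vertex 19.64 29.27 0.00
      vertex 10.36 29.27 0.00
      vertex 15.00 15.00 17.00
    endloop
  endfacet
  facet normal -0.4502 0.6196 0.6430
    outer loop
      vertex 10.36 29.27 0.00
      vertex 2.86 23.82 0.00
      vertex 15.00 15.00 17.00
    endloop
  endfacet
  facet normal -0.7286 0.2363 0.6429
    outer loop
      vertex 2.86 23.82 0.00
      vertex 0.00 15.00 0.00
      vertex 15.00 15.00 17.00
    endloop
  endfacet
  facet normal -0.7286 -0.2363 0.6429
    outer loop
      vertex 0.00 15.00 0.00
      vertex 2.86 6.18 0.00
      vertex 15.00 15.00 17.00
    endloop
  endfacet
  facet normal -0.4502 -0.6196 0.6430
    outer loop
      vertex 2.86 6.18 0.00
      vertex 10.36 0.73 0.00
      vertex 15.00 15.00 17.00
    endloop
  endfacet
  facet normal 0.0000 -0.7659 0.6429
    outer loop
      vertex 10.36 0.73 0.00
      vertex 19.64 0.73 0.00
      vertex 15.00 15.00 17.00
    endloop
  endfacet
  facet normal 0.4502 -0.6196 0.6430
    outer loop
      vertex 19.64 0.73 0.00
      vertex 27.14 6.18 0.00
      vertex 15.00 15.00 17.00
    endloop
  endfacet
  facet normal 0.7286 -0.2363 0.6429
    outer loop
      vertex 27.14 6.18 0.00
      vertex 30.00 15.00 0.00
      vertex 15.00 15.00 17.00
    endloop
  endfacet
endsolid part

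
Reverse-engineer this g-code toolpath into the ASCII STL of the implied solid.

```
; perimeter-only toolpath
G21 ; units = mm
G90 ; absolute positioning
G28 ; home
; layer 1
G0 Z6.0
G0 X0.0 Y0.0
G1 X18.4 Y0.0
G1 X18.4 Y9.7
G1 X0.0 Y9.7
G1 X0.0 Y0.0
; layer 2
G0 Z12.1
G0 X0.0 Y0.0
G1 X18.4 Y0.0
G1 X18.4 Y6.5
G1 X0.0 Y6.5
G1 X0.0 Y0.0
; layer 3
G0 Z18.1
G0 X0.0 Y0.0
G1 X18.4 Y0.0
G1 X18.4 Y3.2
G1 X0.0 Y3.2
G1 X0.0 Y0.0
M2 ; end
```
solid part
  facet normal 0.0000 0.0000 -1.0000
    outer loop
      vertex 18.4 12.9 0.0
      vertex 18.4 0.0 0.0
      vertex 0.0 0.0 0.0
    endloop
  endfacet
  facet normal 0.0000 0.0000 -1.0000
    outer loop
      vertex 0.0 12.9 0.0
      vertex 18.4 12.9 0.0
      vertex 0.0 0.0 0.0
    endloop
  endfacet
  facet normal 0.0000 -1.0000 0.0000
    outer loop
      vertex 0.0 0.0 0.0
      vertex 18.4 0.0 0.0
      vertex 18.4 0.0 24.2
    endloop
  endfacet
  facet normal 0.0000 -1.0000 0.0000
    outer loop
      vertex 0.0 0.0 0.0
      vertex 18.4 0.0 24.2
      vertex 0.0 0.0 24.2
    endloop
  endfacet
  facet normal 0.0000 0.8825 0.4704
    outer loop
      vertex 0.0 0.0 24.2
      vertex 18.4 0.0 24.2
      vertex 18.4 12.9 0.0
    endloop
  endfacet
  facet normal 0.0000 0.8825 0.4704
    outer loop
      vertex 0.0 0.0 24.2
      vertex 18.4 12.9 0.0
      vertex 0.0 12.9 0.0
    endloop
  endfacet
  facet normal -1.0000 0.0000 0.0000
    outer loop
      vertex 0.0 0.0 24.2
      vertex 0.0 12.9 0.0
      vertex 0.0 0.0 0.0
    endloop
  endfacet
  facet normal 1.0000 0.0000 0.0000
    outer loop
      vertex 18.4 0.0 0.0
      vertex 18.4 12.9 0.0
      vertex 18.4 0.0 24.2
    endloop
  endfacet
endsolid part

The G0 Z moves step by Δz≈6.0 mm. The G1 loops shrink linearly with z, so the solid tapers from its base footprint up to z≈24.2. Closing with a flat bottom cap and the tapered top and triangulating gives 8 facets — a wedge (ramp): 18.4 × 12.9 mm base, rising to 24.2 mm along the y=0 edge and sloping linearly to z=0 at y=12.9.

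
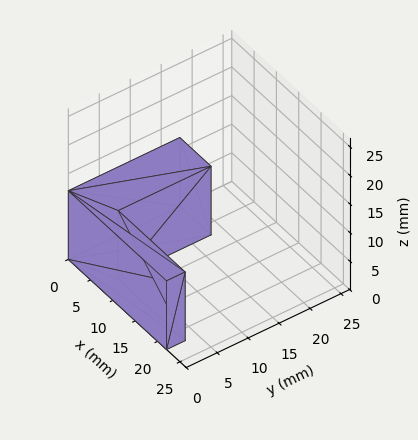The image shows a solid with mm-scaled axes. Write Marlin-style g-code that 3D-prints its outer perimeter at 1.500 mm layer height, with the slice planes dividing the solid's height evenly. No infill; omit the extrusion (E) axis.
Reading the render: the shape is an L-shaped prism: outer 22 × 18 mm, arm thicknesses ≈ 3 mm (horizontal) and 7 mm (vertical), extruded 12 mm in z (dimensions read to the nearest mm from the axis ticks). For the g-code, the solid's height is divided into equal slices at the stated Δz and each level perimeter traced with G1 moves after a G0 lift.

; perimeter-only toolpath
G21 ; units = mm
G90 ; absolute positioning
G28 ; home
; layer 1
G0 Z1.500
G0 X0.000 Y0.000
G1 X22.000 Y0.000
G1 X22.000 Y3.000
G1 X7.000 Y3.000
G1 X7.000 Y18.000
G1 X0.000 Y18.000
G1 X0.000 Y0.000
; layer 2
G0 Z3.000
G0 X0.000 Y0.000
G1 X22.000 Y0.000
G1 X22.000 Y3.000
G1 X7.000 Y3.000
G1 X7.000 Y18.000
G1 X0.000 Y18.000
G1 X0.000 Y0.000
; layer 3
G0 Z4.500
G0 X0.000 Y0.000
G1 X22.000 Y0.000
G1 X22.000 Y3.000
G1 X7.000 Y3.000
G1 X7.000 Y18.000
G1 X0.000 Y18.000
G1 X0.000 Y0.000
; layer 4
G0 Z6.000
G0 X0.000 Y0.000
G1 X22.000 Y0.000
G1 X22.000 Y3.000
G1 X7.000 Y3.000
G1 X7.000 Y18.000
G1 X0.000 Y18.000
G1 X0.000 Y0.000
; layer 5
G0 Z7.500
G0 X0.000 Y0.000
G1 X22.000 Y0.000
G1 X22.000 Y3.000
G1 X7.000 Y3.000
G1 X7.000 Y18.000
G1 X0.000 Y18.000
G1 X0.000 Y0.000
; layer 6
G0 Z9.000
G0 X0.000 Y0.000
G1 X22.000 Y0.000
G1 X22.000 Y3.000
G1 X7.000 Y3.000
G1 X7.000 Y18.000
G1 X0.000 Y18.000
G1 X0.000 Y0.000
; layer 7
G0 Z10.500
G0 X0.000 Y0.000
G1 X22.000 Y0.000
G1 X22.000 Y3.000
G1 X7.000 Y3.000
G1 X7.000 Y18.000
G1 X0.000 Y18.000
G1 X0.000 Y0.000
; layer 8
G0 Z12.000
G0 X0.000 Y0.000
G1 X22.000 Y0.000
G1 X22.000 Y3.000
G1 X7.000 Y3.000
G1 X7.000 Y18.000
G1 X0.000 Y18.000
G1 X0.000 Y0.000
M2 ; end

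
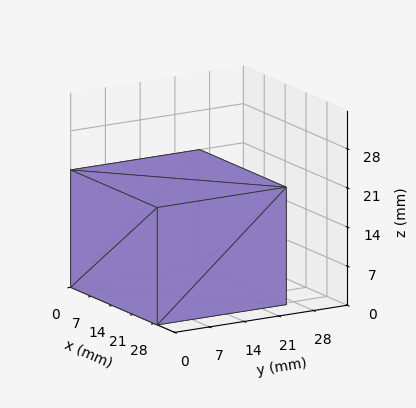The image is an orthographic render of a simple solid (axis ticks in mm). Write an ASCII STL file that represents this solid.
Reading the render: the shape is a rectangular box, roughly 29 × 26 mm footprint and 21 mm tall (dimensions read to the nearest mm from the axis ticks). For the STL, each face is triangulated and given an outward normal.

solid part
  facet normal 0.0000 0.0000 -1.0000
    outer loop
      vertex 29.00 26.00 0.00
      vertex 29.00 0.00 0.00
      vertex 0.00 0.00 0.00
    endloop
  endfacet
  facet normal 0.0000 0.0000 -1.0000
    outer loop
      vertex 0.00 26.00 0.00
      vertex 29.00 26.00 0.00
      vertex 0.00 0.00 0.00
    endloop
  endfacet
  facet normal 0.0000 0.0000 1.0000
    outer loop
      vertex 0.00 0.00 21.00
      vertex 29.00 0.00 21.00
      vertex 29.00 26.00 21.00
    endloop
  endfacet
  facet normal 0.0000 0.0000 1.0000
    outer loop
      vertex 0.00 0.00 21.00
      vertex 29.00 26.00 21.00
      vertex 0.00 26.00 21.00
    endloop
  endfacet
  facet normal 0.0000 -1.0000 0.0000
    outer loop
      vertex 0.00 0.00 0.00
      vertex 29.00 0.00 0.00
      vertex 29.00 0.00 21.00
    endloop
  endfacet
  facet normal 0.0000 -1.0000 0.0000
    outer loop
      vertex 0.00 0.00 0.00
      vertex 29.00 0.00 21.00
      vertex 0.00 0.00 21.00
    endloop
  endfacet
  facet normal 0.0000 1.0000 0.0000
    outer loop
      vertex 29.00 26.00 21.00
      vertex 29.00 26.00 0.00
      vertex 0.00 26.00 0.00
    endloop
  endfacet
  facet normal 0.0000 1.0000 0.0000
    outer loop
      vertex 0.00 26.00 21.00
      vertex 29.00 26.00 21.00
      vertex 0.00 26.00 0.00
    endloop
  endfacet
  facet normal -1.0000 0.0000 0.0000
    outer loop
      vertex 0.00 26.00 21.00
      vertex 0.00 26.00 0.00
      vertex 0.00 0.00 0.00
    endloop
  endfacet
  facet normal -1.0000 0.0000 0.0000
    outer loop
      vertex 0.00 0.00 21.00
      vertex 0.00 26.00 21.00
      vertex 0.00 0.00 0.00
    endloop
  endfacet
  facet normal 1.0000 0.0000 0.0000
    outer loop
      vertex 29.00 0.00 0.00
      vertex 29.00 26.00 0.00
      vertex 29.00 26.00 21.00
    endloop
  endfacet
  facet normal 1.0000 0.0000 0.0000
    outer loop
      vertex 29.00 0.00 0.00
      vertex 29.00 26.00 21.00
      vertex 29.00 0.00 21.00
    endloop
  endfacet
endsolid part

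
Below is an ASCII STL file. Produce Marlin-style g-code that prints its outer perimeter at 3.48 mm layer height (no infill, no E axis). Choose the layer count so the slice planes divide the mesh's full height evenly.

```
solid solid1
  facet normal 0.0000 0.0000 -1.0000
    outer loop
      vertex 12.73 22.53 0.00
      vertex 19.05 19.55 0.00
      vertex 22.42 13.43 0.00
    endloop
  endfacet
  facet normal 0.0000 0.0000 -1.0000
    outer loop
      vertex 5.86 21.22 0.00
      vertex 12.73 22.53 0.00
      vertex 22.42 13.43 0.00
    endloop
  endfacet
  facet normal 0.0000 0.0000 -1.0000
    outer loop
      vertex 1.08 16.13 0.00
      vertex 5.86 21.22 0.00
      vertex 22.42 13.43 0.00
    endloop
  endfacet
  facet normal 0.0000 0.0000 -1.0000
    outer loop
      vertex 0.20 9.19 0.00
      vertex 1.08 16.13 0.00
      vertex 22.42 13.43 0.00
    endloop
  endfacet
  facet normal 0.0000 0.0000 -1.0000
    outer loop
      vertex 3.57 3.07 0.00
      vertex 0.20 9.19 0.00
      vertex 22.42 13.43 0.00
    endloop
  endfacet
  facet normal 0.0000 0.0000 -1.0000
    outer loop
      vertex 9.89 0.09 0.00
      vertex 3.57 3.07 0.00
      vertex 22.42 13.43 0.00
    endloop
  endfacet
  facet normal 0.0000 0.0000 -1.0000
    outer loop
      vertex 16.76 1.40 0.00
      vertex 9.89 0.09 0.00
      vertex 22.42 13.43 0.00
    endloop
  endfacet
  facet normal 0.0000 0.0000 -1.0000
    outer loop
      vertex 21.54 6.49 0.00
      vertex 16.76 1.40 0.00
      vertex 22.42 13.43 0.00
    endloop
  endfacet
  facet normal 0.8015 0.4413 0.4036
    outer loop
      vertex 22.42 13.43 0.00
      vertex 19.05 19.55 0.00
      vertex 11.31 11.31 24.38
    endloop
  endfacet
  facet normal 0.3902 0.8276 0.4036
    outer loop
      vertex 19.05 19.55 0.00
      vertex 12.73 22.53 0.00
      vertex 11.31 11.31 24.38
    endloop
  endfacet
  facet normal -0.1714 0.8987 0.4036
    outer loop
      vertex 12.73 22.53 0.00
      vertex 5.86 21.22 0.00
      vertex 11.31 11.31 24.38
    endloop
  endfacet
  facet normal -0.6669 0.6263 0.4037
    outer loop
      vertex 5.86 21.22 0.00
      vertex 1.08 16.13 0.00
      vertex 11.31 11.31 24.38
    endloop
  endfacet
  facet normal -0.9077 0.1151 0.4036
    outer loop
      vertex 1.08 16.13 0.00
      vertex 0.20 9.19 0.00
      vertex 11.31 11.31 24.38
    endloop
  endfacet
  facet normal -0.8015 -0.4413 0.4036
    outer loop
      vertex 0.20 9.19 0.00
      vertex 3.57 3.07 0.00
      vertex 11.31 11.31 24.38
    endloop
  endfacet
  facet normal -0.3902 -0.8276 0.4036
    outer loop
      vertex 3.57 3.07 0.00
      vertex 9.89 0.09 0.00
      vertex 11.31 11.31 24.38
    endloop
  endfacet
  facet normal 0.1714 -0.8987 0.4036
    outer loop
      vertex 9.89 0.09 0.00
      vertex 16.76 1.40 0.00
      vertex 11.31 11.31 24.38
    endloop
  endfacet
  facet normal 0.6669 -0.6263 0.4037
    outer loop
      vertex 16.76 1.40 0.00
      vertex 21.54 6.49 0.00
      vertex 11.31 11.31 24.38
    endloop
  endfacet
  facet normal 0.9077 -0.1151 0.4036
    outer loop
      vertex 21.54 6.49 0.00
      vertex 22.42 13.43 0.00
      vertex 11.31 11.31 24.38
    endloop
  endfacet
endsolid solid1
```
; perimeter-only toolpath
G21 ; units = mm
G90 ; absolute positioning
G28 ; home
; layer 1
G0 Z3.48
G0 X20.83 Y13.13
G1 X17.94 Y18.37
G1 X12.53 Y20.93
G1 X6.64 Y19.80
G1 X2.54 Y15.44
G1 X1.79 Y9.49
G1 X4.68 Y4.25
G1 X10.09 Y1.69
G1 X15.98 Y2.82
G1 X20.08 Y7.18
G1 X20.83 Y13.13
; layer 2
G0 Z6.97
G0 X19.25 Y12.82
G1 X16.84 Y17.20
G1 X12.32 Y19.32
G1 X7.42 Y18.39
G1 X4.00 Y14.75
G1 X3.37 Y9.80
G1 X5.78 Y5.42
G1 X10.30 Y3.30
G1 X15.20 Y4.23
G1 X18.62 Y7.87
G1 X19.25 Y12.82
; layer 3
G0 Z10.45
G0 X17.66 Y12.52
G1 X15.73 Y16.02
G1 X12.12 Y17.72
G1 X8.20 Y16.97
G1 X5.46 Y14.06
G1 X4.96 Y10.10
G1 X6.89 Y6.60
G1 X10.50 Y4.90
G1 X14.42 Y5.65
G1 X17.16 Y8.56
G1 X17.66 Y12.52
; layer 4
G0 Z13.93
G0 X16.07 Y12.22
G1 X14.63 Y14.84
G1 X11.92 Y16.12
G1 X8.97 Y15.56
G1 X6.93 Y13.38
G1 X6.55 Y10.40
G1 X7.99 Y7.78
G1 X10.70 Y6.50
G1 X13.65 Y7.06
G1 X15.69 Y9.24
G1 X16.07 Y12.22
; layer 5
G0 Z17.41
G0 X14.48 Y11.92
G1 X13.52 Y13.66
G1 X11.72 Y14.52
G1 X9.75 Y14.14
G1 X8.39 Y12.69
G1 X8.14 Y10.70
G1 X9.10 Y8.96
G1 X10.90 Y8.10
G1 X12.87 Y8.48
G1 X14.23 Y9.93
G1 X14.48 Y11.92
; layer 6
G0 Z20.90
G0 X12.90 Y11.61
G1 X12.42 Y12.49
G1 X11.51 Y12.91
G1 X10.53 Y12.73
G1 X9.85 Y12.00
G1 X9.72 Y11.01
G1 X10.20 Y10.13
G1 X11.11 Y9.71
G1 X12.09 Y9.89
G1 X12.77 Y10.62
G1 X12.90 Y11.61
M2 ; end

The solid is a regular 10-sided pyramid, base circumscribed radius ≈ 11.3 mm, apex at z ≈ 24.4 mm. Slicing at Δz = 3.48 mm — 7 equal slices spanning the solid's height, so layer i sits at z = i·h/7 — gives 6 non-empty perimeters. Each is a 10-segment closed polygon; G0 lifts to the layer z and rapids to the start vertex, then G1 traces the edges. The cross-section shrinks linearly with z (the slice at the apex is degenerate and omitted).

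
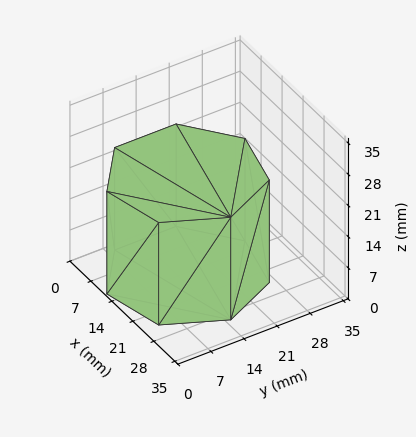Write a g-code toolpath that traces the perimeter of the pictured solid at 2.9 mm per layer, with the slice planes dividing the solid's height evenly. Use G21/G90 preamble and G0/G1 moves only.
Reading the render: the shape is a regular 7-sided prism (a cylinder approximated with 7 flat sides), circumscribed radius ≈ 15 mm, height ≈ 23 mm (dimensions read to the nearest mm from the axis ticks). For the g-code, the solid's height is divided into equal slices at the stated Δz and each level perimeter traced with G1 moves after a G0 lift.

; perimeter-only toolpath
G21 ; units = mm
G90 ; absolute positioning
G28 ; home
; layer 1
G0 Z2.9
G0 X30.0 Y15.0
G1 X24.4 Y26.7
G1 X11.7 Y29.6
G1 X1.5 Y21.5
G1 X1.5 Y8.5
G1 X11.7 Y0.4
G1 X24.4 Y3.3
G1 X30.0 Y15.0
; layer 2
G0 Z5.8
G0 X30.0 Y15.0
G1 X24.4 Y26.7
G1 X11.7 Y29.6
G1 X1.5 Y21.5
G1 X1.5 Y8.5
G1 X11.7 Y0.4
G1 X24.4 Y3.3
G1 X30.0 Y15.0
; layer 3
G0 Z8.6
G0 X30.0 Y15.0
G1 X24.4 Y26.7
G1 X11.7 Y29.6
G1 X1.5 Y21.5
G1 X1.5 Y8.5
G1 X11.7 Y0.4
G1 X24.4 Y3.3
G1 X30.0 Y15.0
; layer 4
G0 Z11.5
G0 X30.0 Y15.0
G1 X24.4 Y26.7
G1 X11.7 Y29.6
G1 X1.5 Y21.5
G1 X1.5 Y8.5
G1 X11.7 Y0.4
G1 X24.4 Y3.3
G1 X30.0 Y15.0
; layer 5
G0 Z14.4
G0 X30.0 Y15.0
G1 X24.4 Y26.7
G1 X11.7 Y29.6
G1 X1.5 Y21.5
G1 X1.5 Y8.5
G1 X11.7 Y0.4
G1 X24.4 Y3.3
G1 X30.0 Y15.0
; layer 6
G0 Z17.2
G0 X30.0 Y15.0
G1 X24.4 Y26.7
G1 X11.7 Y29.6
G1 X1.5 Y21.5
G1 X1.5 Y8.5
G1 X11.7 Y0.4
G1 X24.4 Y3.3
G1 X30.0 Y15.0
; layer 7
G0 Z20.1
G0 X30.0 Y15.0
G1 X24.4 Y26.7
G1 X11.7 Y29.6
G1 X1.5 Y21.5
G1 X1.5 Y8.5
G1 X11.7 Y0.4
G1 X24.4 Y3.3
G1 X30.0 Y15.0
; layer 8
G0 Z23.0
G0 X30.0 Y15.0
G1 X24.4 Y26.7
G1 X11.7 Y29.6
G1 X1.5 Y21.5
G1 X1.5 Y8.5
G1 X11.7 Y0.4
G1 X24.4 Y3.3
G1 X30.0 Y15.0
M2 ; end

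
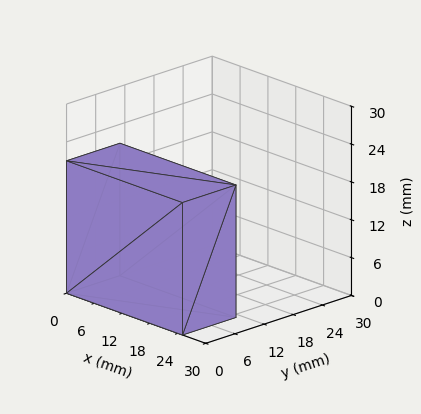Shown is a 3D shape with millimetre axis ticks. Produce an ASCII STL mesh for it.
Reading the render: the shape is a rectangular box, roughly 25 × 11 mm footprint and 21 mm tall (dimensions read to the nearest mm from the axis ticks). For the STL, each face is triangulated and given an outward normal.

solid part
  facet normal 0.0000 0.0000 -1.0000
    outer loop
      vertex 25.0 11.0 0.0
      vertex 25.0 0.0 0.0
      vertex 0.0 0.0 0.0
    endloop
  endfacet
  facet normal 0.0000 0.0000 -1.0000
    outer loop
      vertex 0.0 11.0 0.0
      vertex 25.0 11.0 0.0
      vertex 0.0 0.0 0.0
    endloop
  endfacet
  facet normal 0.0000 0.0000 1.0000
    outer loop
      vertex 0.0 0.0 21.0
      vertex 25.0 0.0 21.0
      vertex 25.0 11.0 21.0
    endloop
  endfacet
  facet normal 0.0000 0.0000 1.0000
    outer loop
      vertex 0.0 0.0 21.0
      vertex 25.0 11.0 21.0
      vertex 0.0 11.0 21.0
    endloop
  endfacet
  facet normal 0.0000 -1.0000 0.0000
    outer loop
      vertex 0.0 0.0 0.0
      vertex 25.0 0.0 0.0
      vertex 25.0 0.0 21.0
    endloop
  endfacet
  facet normal 0.0000 -1.0000 0.0000
    outer loop
      vertex 0.0 0.0 0.0
      vertex 25.0 0.0 21.0
      vertex 0.0 0.0 21.0
    endloop
  endfacet
  facet normal 0.0000 1.0000 0.0000
    outer loop
      vertex 25.0 11.0 21.0
      vertex 25.0 11.0 0.0
      vertex 0.0 11.0 0.0
    endloop
  endfacet
  facet normal 0.0000 1.0000 0.0000
    outer loop
      vertex 0.0 11.0 21.0
      vertex 25.0 11.0 21.0
      vertex 0.0 11.0 0.0
    endloop
  endfacet
  facet normal -1.0000 0.0000 0.0000
    outer loop
      vertex 0.0 11.0 21.0
      vertex 0.0 11.0 0.0
      vertex 0.0 0.0 0.0
    endloop
  endfacet
  facet normal -1.0000 0.0000 0.0000
    outer loop
      vertex 0.0 0.0 21.0
      vertex 0.0 11.0 21.0
      vertex 0.0 0.0 0.0
    endloop
  endfacet
  facet normal 1.0000 0.0000 0.0000
    outer loop
      vertex 25.0 0.0 0.0
      vertex 25.0 11.0 0.0
      vertex 25.0 11.0 21.0
    endloop
  endfacet
  facet normal 1.0000 0.0000 0.0000
    outer loop
      vertex 25.0 0.0 0.0
      vertex 25.0 11.0 21.0
      vertex 25.0 0.0 21.0
    endloop
  endfacet
endsolid part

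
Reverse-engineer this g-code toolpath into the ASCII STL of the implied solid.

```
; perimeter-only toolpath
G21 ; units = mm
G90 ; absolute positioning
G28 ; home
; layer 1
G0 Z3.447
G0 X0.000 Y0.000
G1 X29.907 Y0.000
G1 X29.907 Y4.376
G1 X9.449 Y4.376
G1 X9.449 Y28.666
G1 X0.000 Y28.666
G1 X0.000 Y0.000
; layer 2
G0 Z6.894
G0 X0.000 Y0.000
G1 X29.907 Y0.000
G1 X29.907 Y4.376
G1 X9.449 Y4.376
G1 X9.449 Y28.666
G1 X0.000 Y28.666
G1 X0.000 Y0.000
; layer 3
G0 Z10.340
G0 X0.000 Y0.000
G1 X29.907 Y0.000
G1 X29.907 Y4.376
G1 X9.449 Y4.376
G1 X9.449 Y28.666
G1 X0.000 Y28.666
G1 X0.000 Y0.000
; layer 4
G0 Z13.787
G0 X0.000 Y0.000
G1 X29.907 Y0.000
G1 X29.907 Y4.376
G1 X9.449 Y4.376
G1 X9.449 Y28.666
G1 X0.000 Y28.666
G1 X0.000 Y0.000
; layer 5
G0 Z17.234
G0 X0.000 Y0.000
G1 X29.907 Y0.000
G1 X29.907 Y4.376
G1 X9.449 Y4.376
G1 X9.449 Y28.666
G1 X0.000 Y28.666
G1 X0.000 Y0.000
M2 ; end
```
solid part
  facet normal 0.0000 0.0000 -1.0000
    outer loop
      vertex 29.907 4.376 0.000
      vertex 29.907 0.000 0.000
      vertex 0.000 0.000 0.000
    endloop
  endfacet
  facet normal 0.0000 0.0000 -1.0000
    outer loop
      vertex 9.449 4.376 0.000
      vertex 29.907 4.376 0.000
      vertex 0.000 0.000 0.000
    endloop
  endfacet
  facet normal 0.0000 0.0000 -1.0000
    outer loop
      vertex 9.449 28.666 0.000
      vertex 9.449 4.376 0.000
      vertex 0.000 0.000 0.000
    endloop
  endfacet
  facet normal 0.0000 0.0000 -1.0000
    outer loop
      vertex 0.000 28.666 0.000
      vertex 9.449 28.666 0.000
      vertex 0.000 0.000 0.000
    endloop
  endfacet
  facet normal 0.0000 0.0000 1.0000
    outer loop
      vertex 0.000 0.000 17.234
      vertex 29.907 0.000 17.234
      vertex 29.907 4.376 17.234
    endloop
  endfacet
  facet normal 0.0000 0.0000 1.0000
    outer loop
      vertex 0.000 0.000 17.234
      vertex 29.907 4.376 17.234
      vertex 9.449 4.376 17.234
    endloop
  endfacet
  facet normal 0.0000 0.0000 1.0000
    outer loop
      vertex 0.000 0.000 17.234
      vertex 9.449 4.376 17.234
      vertex 9.449 28.666 17.234
    endloop
  endfacet
  facet normal 0.0000 0.0000 1.0000
    outer loop
      vertex 0.000 0.000 17.234
      vertex 9.449 28.666 17.234
      vertex 0.000 28.666 17.234
    endloop
  endfacet
  facet normal 0.0000 -1.0000 0.0000
    outer loop
      vertex 0.000 0.000 0.000
      vertex 29.907 0.000 0.000
      vertex 29.907 0.000 17.234
    endloop
  endfacet
  facet normal 0.0000 -1.0000 0.0000
    outer loop
      vertex 0.000 0.000 0.000
      vertex 29.907 0.000 17.234
      vertex 0.000 0.000 17.234
    endloop
  endfacet
  facet normal 1.0000 0.0000 0.0000
    outer loop
      vertex 29.907 0.000 0.000
      vertex 29.907 4.376 0.000
      vertex 29.907 4.376 17.234
    endloop
  endfacet
  facet normal 1.0000 0.0000 0.0000
    outer loop
      vertex 29.907 0.000 0.000
      vertex 29.907 4.376 17.234
      vertex 29.907 0.000 17.234
    endloop
  endfacet
  facet normal 0.0000 1.0000 0.0000
    outer loop
      vertex 29.907 4.376 0.000
      vertex 9.449 4.376 0.000
      vertex 9.449 4.376 17.234
    endloop
  endfacet
  facet normal 0.0000 1.0000 0.0000
    outer loop
      vertex 29.907 4.376 0.000
      vertex 9.449 4.376 17.234
      vertex 29.907 4.376 17.234
    endloop
  endfacet
  facet normal 1.0000 0.0000 0.0000
    outer loop
      vertex 9.449 4.376 0.000
      vertex 9.449 28.666 0.000
      vertex 9.449 28.666 17.234
    endloop
  endfacet
  facet normal 1.0000 0.0000 0.0000
    outer loop
      vertex 9.449 4.376 0.000
      vertex 9.449 28.666 17.234
      vertex 9.449 4.376 17.234
    endloop
  endfacet
  facet normal 0.0000 1.0000 0.0000
    outer loop
      vertex 9.449 28.666 0.000
      vertex 0.000 28.666 0.000
      vertex 0.000 28.666 17.234
    endloop
  endfacet
  facet normal 0.0000 1.0000 0.0000
    outer loop
      vertex 9.449 28.666 0.000
      vertex 0.000 28.666 17.234
      vertex 9.449 28.666 17.234
    endloop
  endfacet
  facet normal -1.0000 0.0000 0.0000
    outer loop
      vertex 0.000 28.666 0.000
      vertex 0.000 0.000 0.000
      vertex 0.000 0.000 17.234
    endloop
  endfacet
  facet normal -1.0000 0.0000 0.0000
    outer loop
      vertex 0.000 28.666 0.000
      vertex 0.000 0.000 17.234
      vertex 0.000 28.666 17.234
    endloop
  endfacet
endsolid part

The G0 Z moves step by Δz≈3.447 mm. Every layer's G1 loop is the same polygon, so the solid is a straight extrusion of it from z=0 to z≈17.2. Closing with flat bottom and top caps and triangulating gives 20 facets — an L-shaped prism: outer 29.9 × 28.7 mm, arm thicknesses ≈ 4.38 mm (horizontal) and 9.45 mm (vertical), extruded 17.2 mm in z.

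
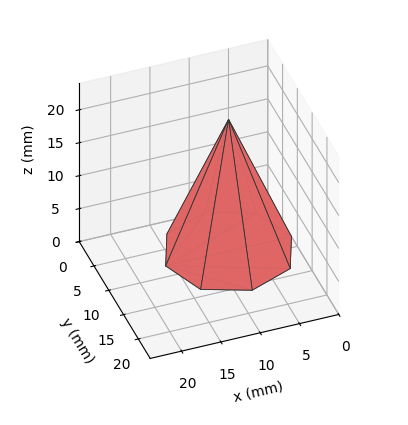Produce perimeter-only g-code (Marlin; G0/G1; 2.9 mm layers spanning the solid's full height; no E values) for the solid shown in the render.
Reading the render: the shape is a regular 8-sided pyramid, base circumscribed radius ≈ 8 mm, apex at z ≈ 20 mm (dimensions read to the nearest mm from the axis ticks). For the g-code, the solid's height is divided into equal slices at the stated Δz and each level perimeter traced with G1 moves after a G0 lift.

; perimeter-only toolpath
G21 ; units = mm
G90 ; absolute positioning
G28 ; home
; layer 1
G0 Z2.9
G0 X14.9 Y8.0
G1 X12.9 Y12.9
G1 X8.0 Y14.9
G1 X3.1 Y12.9
G1 X1.1 Y8.0
G1 X3.1 Y3.1
G1 X8.0 Y1.1
G1 X12.9 Y3.1
G1 X14.9 Y8.0
; layer 2
G0 Z5.7
G0 X13.7 Y8.0
G1 X12.1 Y12.1
G1 X8.0 Y13.7
G1 X3.9 Y12.1
G1 X2.3 Y8.0
G1 X3.9 Y3.9
G1 X8.0 Y2.3
G1 X12.1 Y3.9
G1 X13.7 Y8.0
; layer 3
G0 Z8.6
G0 X12.6 Y8.0
G1 X11.3 Y11.3
G1 X8.0 Y12.6
G1 X4.7 Y11.3
G1 X3.4 Y8.0
G1 X4.7 Y4.7
G1 X8.0 Y3.4
G1 X11.3 Y4.7
G1 X12.6 Y8.0
; layer 4
G0 Z11.4
G0 X11.4 Y8.0
G1 X10.4 Y10.4
G1 X8.0 Y11.4
G1 X5.6 Y10.4
G1 X4.6 Y8.0
G1 X5.6 Y5.6
G1 X8.0 Y4.6
G1 X10.4 Y5.6
G1 X11.4 Y8.0
; layer 5
G0 Z14.3
G0 X10.3 Y8.0
G1 X9.6 Y9.6
G1 X8.0 Y10.3
G1 X6.4 Y9.6
G1 X5.7 Y8.0
G1 X6.4 Y6.4
G1 X8.0 Y5.7
G1 X9.6 Y6.4
G1 X10.3 Y8.0
; layer 6
G0 Z17.1
G0 X9.1 Y8.0
G1 X8.8 Y8.8
G1 X8.0 Y9.1
G1 X7.2 Y8.8
G1 X6.9 Y8.0
G1 X7.2 Y7.2
G1 X8.0 Y6.9
G1 X8.8 Y7.2
G1 X9.1 Y8.0
M2 ; end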